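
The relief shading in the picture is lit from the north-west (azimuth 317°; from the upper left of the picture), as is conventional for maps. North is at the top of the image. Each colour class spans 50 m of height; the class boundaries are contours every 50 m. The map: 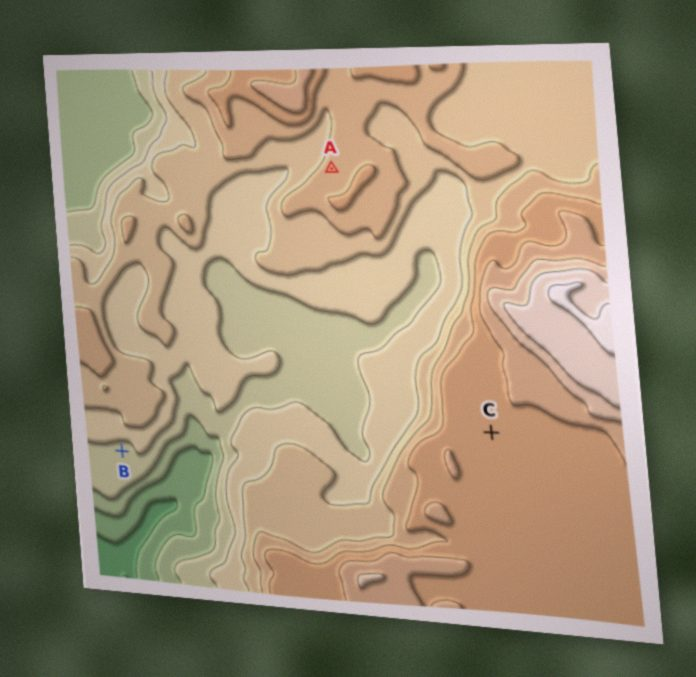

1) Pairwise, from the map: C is higher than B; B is lower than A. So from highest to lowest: C A B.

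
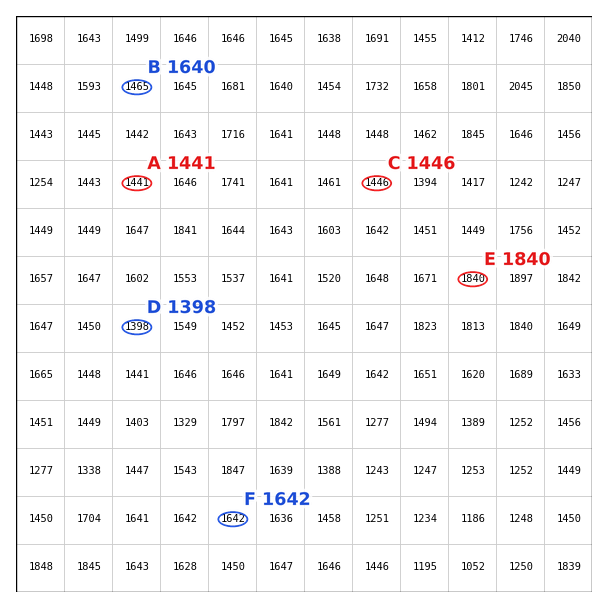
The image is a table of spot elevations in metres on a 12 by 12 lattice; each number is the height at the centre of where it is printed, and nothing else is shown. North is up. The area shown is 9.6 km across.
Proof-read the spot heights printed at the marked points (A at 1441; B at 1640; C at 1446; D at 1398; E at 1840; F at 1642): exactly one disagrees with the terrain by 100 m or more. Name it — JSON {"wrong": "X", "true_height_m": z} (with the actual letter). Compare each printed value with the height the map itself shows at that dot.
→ {"wrong": "B", "true_height_m": 1465}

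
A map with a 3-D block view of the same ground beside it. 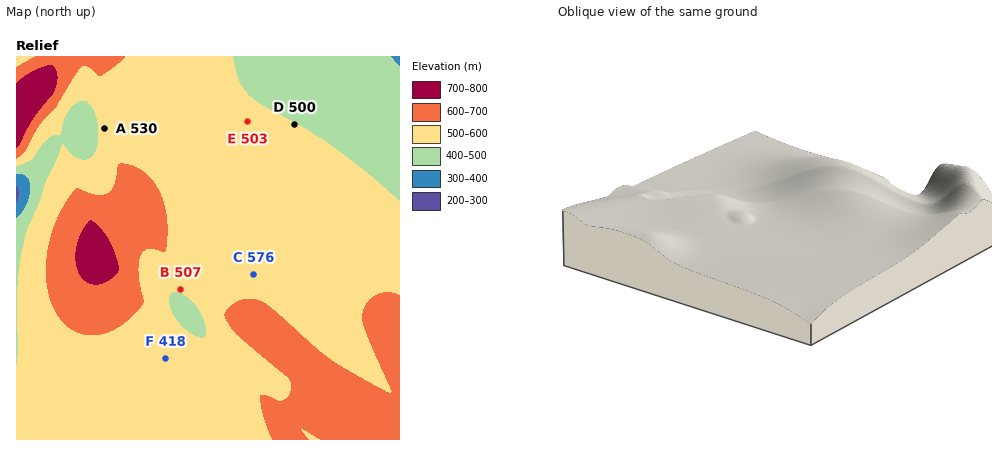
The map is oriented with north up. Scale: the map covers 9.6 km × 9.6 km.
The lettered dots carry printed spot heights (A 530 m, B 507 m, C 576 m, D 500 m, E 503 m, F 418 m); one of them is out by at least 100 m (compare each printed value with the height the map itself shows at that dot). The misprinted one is F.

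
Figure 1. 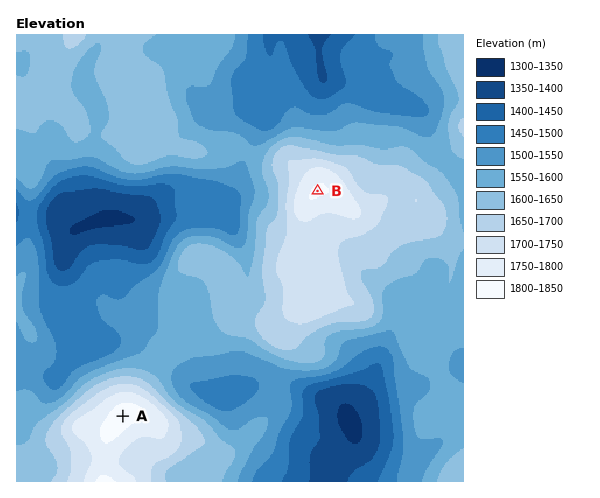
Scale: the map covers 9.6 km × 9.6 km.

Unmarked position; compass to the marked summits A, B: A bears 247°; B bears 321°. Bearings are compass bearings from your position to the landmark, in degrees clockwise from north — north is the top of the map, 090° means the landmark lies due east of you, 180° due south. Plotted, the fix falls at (403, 297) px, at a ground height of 1560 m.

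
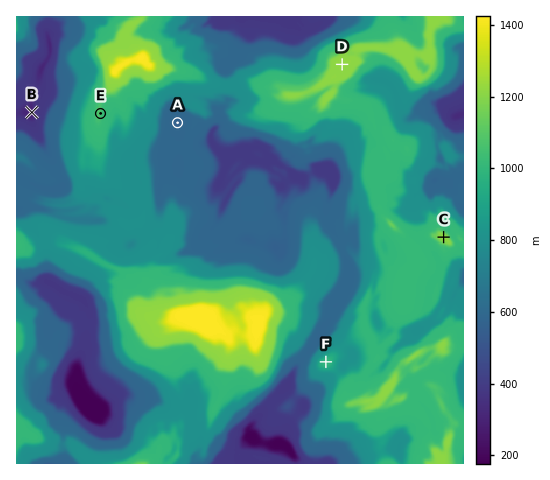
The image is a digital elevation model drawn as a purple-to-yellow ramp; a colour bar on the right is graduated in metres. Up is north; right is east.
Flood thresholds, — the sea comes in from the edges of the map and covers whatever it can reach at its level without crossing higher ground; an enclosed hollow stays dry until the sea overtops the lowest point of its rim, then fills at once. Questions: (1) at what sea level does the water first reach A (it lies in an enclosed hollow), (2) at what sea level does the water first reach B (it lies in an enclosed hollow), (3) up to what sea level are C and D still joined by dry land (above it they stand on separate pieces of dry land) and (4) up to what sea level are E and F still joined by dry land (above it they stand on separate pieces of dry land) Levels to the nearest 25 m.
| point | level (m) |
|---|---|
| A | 600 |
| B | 350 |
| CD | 1000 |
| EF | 800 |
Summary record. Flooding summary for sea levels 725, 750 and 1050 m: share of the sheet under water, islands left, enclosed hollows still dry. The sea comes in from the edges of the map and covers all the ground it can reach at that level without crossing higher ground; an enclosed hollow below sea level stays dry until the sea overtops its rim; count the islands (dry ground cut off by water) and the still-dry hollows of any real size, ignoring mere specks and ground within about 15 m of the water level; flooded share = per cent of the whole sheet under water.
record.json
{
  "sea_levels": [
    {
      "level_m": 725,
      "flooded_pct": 38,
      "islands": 1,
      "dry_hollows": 0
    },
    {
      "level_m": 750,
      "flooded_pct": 39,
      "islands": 1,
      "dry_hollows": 0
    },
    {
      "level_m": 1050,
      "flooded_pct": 88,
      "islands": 3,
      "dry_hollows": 0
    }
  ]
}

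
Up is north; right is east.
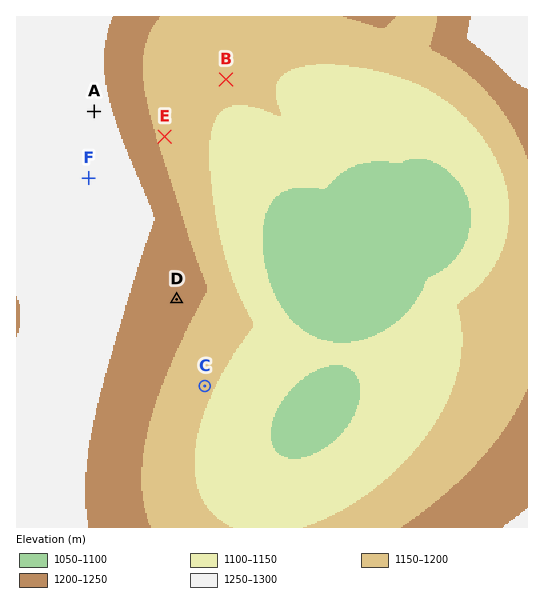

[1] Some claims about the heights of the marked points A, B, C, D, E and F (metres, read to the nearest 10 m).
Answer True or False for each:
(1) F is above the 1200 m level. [True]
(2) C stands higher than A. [False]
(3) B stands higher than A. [False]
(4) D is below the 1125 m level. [False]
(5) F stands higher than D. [True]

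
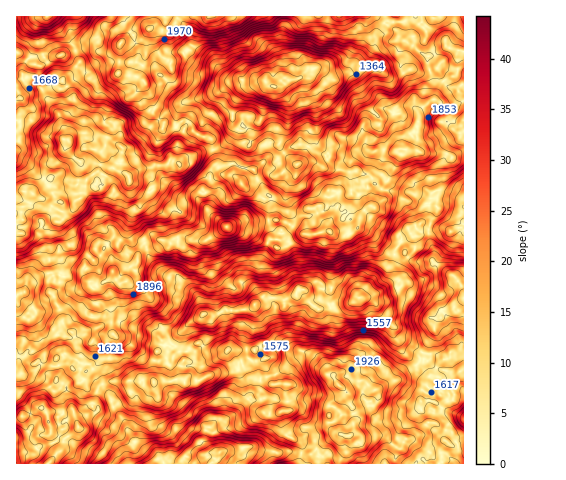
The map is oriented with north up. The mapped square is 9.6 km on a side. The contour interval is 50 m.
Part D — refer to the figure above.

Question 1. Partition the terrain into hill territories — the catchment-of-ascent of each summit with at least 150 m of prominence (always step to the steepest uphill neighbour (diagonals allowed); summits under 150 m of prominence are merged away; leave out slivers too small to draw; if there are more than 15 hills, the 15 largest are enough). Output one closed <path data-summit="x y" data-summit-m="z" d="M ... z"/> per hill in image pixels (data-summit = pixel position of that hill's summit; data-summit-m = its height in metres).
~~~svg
<path data-summit="227 227" data-summit-m="2247" d="M304 78l-12 2-7-2-8 8-7 0-5-5-5 0-15 7-5 6-7 15 0 24-12 14-34 10-8 7-8-3-5 4-12 0-13 4-12 8-9-9 2-20-16-11-16 0-6-4-7 0-9 7-5 0-3-3-14-1-15-15-15 1 1 295 8-1 17-8 6 6 3 19 10 5 5 0 12-10 0-7 4-4 16-7-4-7 2-11 8-8 7-3 40-1 6 2 25-2-1-3 1-14 3-3 5 1 2-1 4-9 9-8 4-7 1-15-6-7 12 1 8-5 12 1 14-2 15-11 21 2 8-4 5-6 4 1 2 7 13 11 30-5 9-6 14-2 14-9 7-11-2-10 4-6 1-10 7-10 11-4-4-8 10-3 5 5 21-2 6 4 5-4 8 0 0-22-5-8-8-5-16-2-4 3-1 8-4 2-13-11-32-4-7-6-5-8-12-4-9 1-5-2-16-1-9-5 9-4 2-6-13-13 0-30-8-22 0-6z"/><path data-summit="210 17" data-summit-m="2160" d="M385 16l-368 0-1 104 5 2 10-1 15 15 22 4 6-6 10-1 6 4 13-1 8 4 11 8-2 20 9 9 9-7 16-5 12 0 5-4 8 3 8-7 29-8 12-9 6-10-1-21 7-15 5-6 15-7 5 0 5 5 7 0 6-7 15 0 13-11 7 0 14 10 31-10 12-22 3-13 9-12z"/><path data-summit="220 453" data-summit-m="2181" d="M255 305l-11 5-20 0-8 5-12-1 6 7 0 12-5 10-9 8-3 7-3 3-5-1-3 3-1 14 2 4-72 0-9 4-4 4-4 14 4 7-20 11 0 7-14 12-2 9-13 14 249 1 4-11 0-7-19-15-3-12 0-6 8-6-2-11 1-11-2-1-12 1-5-6-5-18 2-3 5 0 3-3 1-9-13-21z"/><path data-summit="339 385" data-summit-m="2022" d="M302 290l-3 0-5 6-8 4-21-2-10 7 0 6 6 14 13 21-1 9-3 3-5 0-2 3 5 18 5 6 12-1 2 1-1 11 2 11-8 6 0 6 3 12 19 15-4 17 86 1 2-5 8-7 5-8-1-9 2-5 20-21 1-12 7-11-1-3 3-7-10-15-11-4-7-7-8-14-1-10-13-13-4-8-5-5-14-2-9 6-30 5-13-11z"/><path data-summit="405 150" data-summit-m="1993" d="M375 67l-28 5-13 6-16-10-7 0-10 9 7 6 0 6 8 22 0 30 13 13-2 6-10 4 10 5 16 1 5 2 9-1 12 4 5 8 7 6 32 4 13 11 4-2 1-8 4-3 9 0 15 7-16-10-2-21 8-19 10-9 1-6 4-1 0-38-10-7-5 0-6-6-5-13-11 4-18-2-10 6-9 1z"/><path data-summit="463 298" data-summit-m="1923" d="M419 225l-11 4 6 8 1 12-13 14-3 15-18 13-19 7 9 2 5 5 4 8 13 13 1 9 4 4 14 5 11 9 12 1 7 5 5 0 5-7 12-2 0-121-3-2-10 5-6-4-21 2z"/><path data-summit="17 463" data-summit-m="1604" d="M42 408l-26 10 1 46 31 0 15-17 2-8-14-6-3-19z"/>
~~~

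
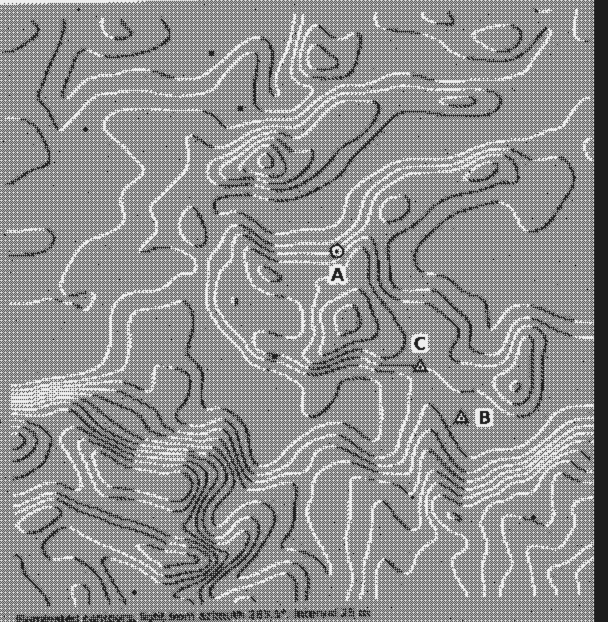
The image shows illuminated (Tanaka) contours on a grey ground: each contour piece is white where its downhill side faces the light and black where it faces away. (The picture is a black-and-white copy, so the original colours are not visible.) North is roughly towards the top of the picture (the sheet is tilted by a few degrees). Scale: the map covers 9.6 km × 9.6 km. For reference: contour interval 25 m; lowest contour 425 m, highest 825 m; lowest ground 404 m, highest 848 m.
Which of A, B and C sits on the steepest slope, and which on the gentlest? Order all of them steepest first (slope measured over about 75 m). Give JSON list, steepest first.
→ ["A", "C", "B"]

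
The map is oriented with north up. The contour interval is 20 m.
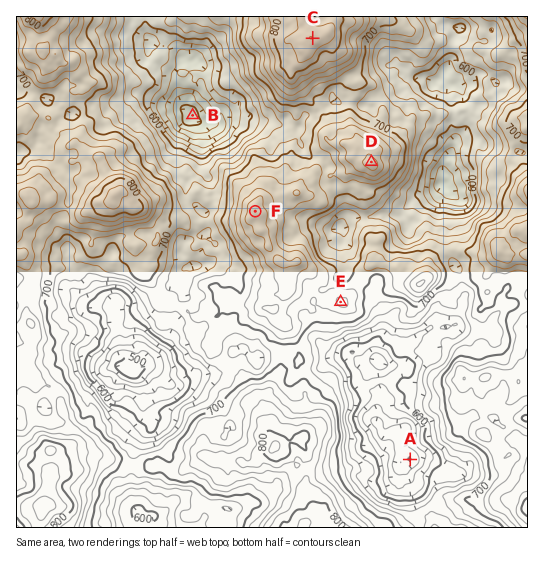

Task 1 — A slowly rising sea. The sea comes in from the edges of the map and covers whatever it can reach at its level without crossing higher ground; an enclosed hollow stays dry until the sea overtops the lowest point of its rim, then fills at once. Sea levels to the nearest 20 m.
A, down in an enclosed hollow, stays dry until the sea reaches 640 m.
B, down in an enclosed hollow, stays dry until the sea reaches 600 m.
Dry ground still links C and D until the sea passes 700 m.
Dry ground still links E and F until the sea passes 720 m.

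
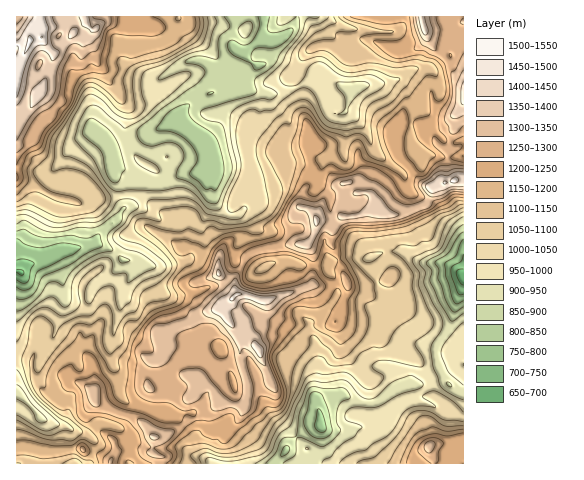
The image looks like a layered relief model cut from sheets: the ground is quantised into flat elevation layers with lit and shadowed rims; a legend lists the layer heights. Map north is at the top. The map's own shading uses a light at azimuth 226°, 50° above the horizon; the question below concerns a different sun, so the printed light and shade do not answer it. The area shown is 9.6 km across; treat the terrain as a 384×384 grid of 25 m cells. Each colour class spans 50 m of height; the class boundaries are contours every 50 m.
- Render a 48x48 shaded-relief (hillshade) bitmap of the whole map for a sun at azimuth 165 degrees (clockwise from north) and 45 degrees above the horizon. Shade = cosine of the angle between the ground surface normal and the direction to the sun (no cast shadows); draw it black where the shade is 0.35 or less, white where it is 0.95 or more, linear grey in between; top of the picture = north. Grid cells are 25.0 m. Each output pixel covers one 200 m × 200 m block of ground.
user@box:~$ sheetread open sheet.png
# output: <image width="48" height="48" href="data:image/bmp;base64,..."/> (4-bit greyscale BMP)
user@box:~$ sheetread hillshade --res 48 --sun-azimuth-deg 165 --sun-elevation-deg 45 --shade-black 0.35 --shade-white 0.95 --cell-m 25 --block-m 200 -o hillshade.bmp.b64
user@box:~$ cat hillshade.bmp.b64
<image width="48" height="48" href="data:image/bmp;base64,Qk32BAAAAAAAAHYAAAAoAAAAMAAAADAAAAABAAQAAAAAAIAEAAATCwAAEwsAABAAAAAAAAAAAAAAABEREQAiIiIAMzMzAERERABVVVUAZmZmAHd3dwCIiIgAmZmZAKqqqgC7u7sAzMzMAN3d3QDu7u4A////ANzMze1ze6qpmqz///7uhZp1ZVRWZXvJiaqIiJl1epm7u73u/u7tt3hlVlVVVEeqmmUhMySHaIibzdzczdzM23VEVndkRDI2ZkISR4mXaZl2i9y7rNzN3IZVeIiGREMREDNYqr3KupZEWKvMvO3d7KmYiamZZEQzMle7y6vdqHV5maqs293e7Lqod4h4hTM2dXq7uonKZnq8uruaqKvO3MupdnmGd1V4Znmqq5iYeJq7qZqndorNq83bqavKdmaGR3l4moZmiHiZqYmYiImqas7ty7q8uYh2iYhmeGVmd3iZmIiImZmmas3d3LmavLuZuYh1Z3h3d3irqHeIipvFiry83bqqu7qZqXeVRndmZWeKuYiIiay5ury7zcu7uqmZmmeXRXZ4ZEV5qpmZmaqL26u7vMy7qZmoeWeZZWaJdjSIm7qruqd7zLu8zMu6qqu6Z1aJdEV6hjFGeru7upeavLury6qqu7u6ZTNXYzRYhDECNYrMuYisuquXmqmaq6qYZDElZFVXhUQQAkZ6q6vd3My4epmpqql2Y0Ildndmh2ZTNFQje7l5zu3Ki7qpmph3dEM1d4mGiFVmeJhkNjAAR7zKrLqZqph4hjREZlmoeGNERWibYyERIjeImYmJqpmIh3ZDRCSJd3VEMzM5hJl2VUV3hWd4mIiZm7p1RCE2iJmZh2Ukdr3bmbqqlXd3d4q8zbu6hlMTm7u7qpgxd2vd3d7MqKqYib3u3LvM3Klmm8y7l4dQR0NXmqvNu7zLu7zdzMvO7tzIV6uoZmZiA0M0Zljc3e7u7cu8zdzN7/7sUldmZ4dDEBNFeYjL3/////7M3u3M3v7uxSNXd3cyVkQxOKiInN3u7v/+/+3Lu7zN22VmVVUzapdkAnVHeIiYd53//+y6mImpmpdURERUSKiHMDQ3iZh2dVjv/9yYd4h1Z3ZmVUR2JpiJc0dmiYdndmWd/7qHiIdVd4mZhmeHQ4mZlld1M1ZmaHEEiaq6h2VomJqqqpmIZXmZl2h1MDQ0eXIAAM3bhmZ5mZmIqqqYh3mZmYmXZmQmmXdUU87rqHZ4mYdmeIiZiIiJiJqph2Z5qZqYmszcuod4modlVniZeIdoh4mHZUaJqqqpq8u926maqqqXZoq6h5hWdmhCIyZ3mqmJvKy97bu7vN3KmJu6hollZlUzMzZkaZd4rJzc3sy7zd3dy5mZhWd1RUNXdmZTN4d1errtzdzLvKq93KdmZDRlRDR5mGVENIiEN8m8ut3cupmazcqHdlR4dlaJmXRERGiGNLh6qt/cuZmYnMuqmYd5qpiZq7h3dVZ3U7ppq8/sq7u6iKqqqpZFirqqzu3LuWZnZKuZzM3bq97uyXiqmIhTR7zLzN3d3cqpZZ3KvMzKq83v/ty6h3iVNJ3cqqvM3e3bhnzrjMzLq7vN7/7KmbiHMTi6mZqqmb3bqFi6msvcu7u7vO67u8uZcQNniIiGZozKqSWJqJus26qqmcy7uZuayTM1eqqqp2qZqRSIqHt82pmZiLqrp2mZzHQjat3d2nmIiQ=="/>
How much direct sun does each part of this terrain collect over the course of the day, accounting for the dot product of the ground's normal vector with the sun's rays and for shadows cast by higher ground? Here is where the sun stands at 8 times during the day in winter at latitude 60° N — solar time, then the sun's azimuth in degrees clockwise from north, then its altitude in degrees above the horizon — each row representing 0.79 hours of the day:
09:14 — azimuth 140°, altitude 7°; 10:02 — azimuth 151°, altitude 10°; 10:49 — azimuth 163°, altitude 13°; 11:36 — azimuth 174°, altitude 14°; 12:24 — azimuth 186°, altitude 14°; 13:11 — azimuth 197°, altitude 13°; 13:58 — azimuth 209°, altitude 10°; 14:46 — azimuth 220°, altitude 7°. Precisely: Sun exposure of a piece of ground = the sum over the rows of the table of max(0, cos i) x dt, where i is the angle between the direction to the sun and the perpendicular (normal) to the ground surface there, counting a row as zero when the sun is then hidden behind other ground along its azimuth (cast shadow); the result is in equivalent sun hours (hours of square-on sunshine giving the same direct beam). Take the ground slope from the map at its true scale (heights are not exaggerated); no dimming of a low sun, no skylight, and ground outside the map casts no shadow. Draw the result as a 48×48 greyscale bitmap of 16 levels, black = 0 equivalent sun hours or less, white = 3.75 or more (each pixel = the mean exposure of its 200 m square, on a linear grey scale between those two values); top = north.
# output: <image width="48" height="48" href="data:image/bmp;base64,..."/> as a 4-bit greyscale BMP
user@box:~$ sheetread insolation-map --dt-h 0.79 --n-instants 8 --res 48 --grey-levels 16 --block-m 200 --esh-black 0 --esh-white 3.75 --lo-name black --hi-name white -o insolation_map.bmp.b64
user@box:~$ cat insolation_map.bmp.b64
<image width="48" height="48" href="data:image/bmp;base64,Qk32BAAAAAAAAHYAAAAoAAAAMAAAADAAAAABAAQAAAAAAIAEAAATCwAAEwsAABAAAAAAAAAAAAAAABEREQAiIiIAMzMzAERERABVVVUAZmZmAHd3dwCIiIgAmZmZAKqqqgC7u7sAzMzMAN3d3QDu7u4A////AKq7u92DV3m5lyOO/tzKEkQxIhASM2mER4dURYYRJWREJZvu7cy5VGYiIhESIjeXZQAAAAAnQ0aqupq4mYiIqCAAEiMREhASNQAAABRBAnghJ6h2WZiJqDABREMyEhAAAAAAJrx2m4MAAWmZaMqqt1QkaIdlMiEAAAAGynjccxABNmZ7yrut2HVGQzIjQQAAARKtdleEACWJiLllU1aLqZVmMRQxIxAAAEqkaXdUI2mXdTZjEEabeJmnVYmEEBEQAYk1Z3ISM1VFZVVSM1RmNYzcuYdndCMxE4UkVAARE0RERVM0RlNjJHqruoQzVodDZnUyIiQyJEaqUiIzR0eSNHd5y2RVeZZFdERCEjMRElUUhkVERnuFVWiImYiJhlNGVjNCEjIyETFGVlREaJY4hlZ4iJiHZERTNTREIjJEIyNkVmVpuVIkiGaKmId2ZmeFIzQzMhEkMxEiSJiJtkI2aIiKp2Zmd3d2IhESEAATMQEAADjMc0NXVEZTVlRVZ2VDEAAAAAARIQIAABJHZybLmJmEJURlVmQhAAAAEUMiISIAABERSdt4zbqXNmZlVVMiEAARE1QyMiIRJmMQARAAFJunenVVZUIjMAEhEjVSExABMzV5IAAAAAIiZTRFZVUzMhIQERFWIRAAEQAVEAAAAAAiQSI0RDRVRmUwAAACISNFZCESEBAAACZjIRESIjRViXdlMQAAJ4iJmFMhISeZm+2JdFZTJIvdl3iIh2MSeZmqcjIQIgACR2d4ZVZ3eIiZmJmry4hkRXmVEAAgARAAEQOruZu7uod3mqq97su3ADQQEzEAAAACZlaWn////8qHmtzLvO7bYhADQyEAAAAAJ4YzVnrMrP/s3eyod4eKdSEhAAAAAQERE1ESIjMyATnf7rl2VCNlV2MAAAAAEzIyEQADRnUyIALP76hSETUhAREAAAAAE0NEMhEDdyESITmL/3UiRlMREjRmMAAAEkRVQyEiEjIiEjACNVZ1IRASM2dkRCERI0VlQzQwAAEAFSAAAIeIQREjNFQ0VlMjRlVlRWUxAAABZBAAAK3HUyIiNUESIjJEZ1VERnZkEBAEYyNDE2eXZjESRjEQARNGZkQ0RFVCEQEmVFZRQ5Z7p2M1ZVUyETWHZVMiQjQQAAFERWU2illq2XiImsuVM2mYZEQyI0EAAAIyJUI2iVmWjJiJvLq5h2ZEQiMxEhAAABMgASFDSIbLiqiauVSLuWIREAAREQERESIQEUZBJoV4dZq8lUQ2moYyIQATIQEiIxABESRCRXMVZpzbZEUzWZdmUyRndzEzNUMjISMjY2QUZp3ah2ZlI2Zld2ISRnZEi7mJdSIVYmc1eIqmR7zcggE2QiIQEmiKuqu6uoVYMkmHmImGZ4ve/qiWMRVTJH3bdVes3dzqM0jIKZmXV4iIvv2VNHMRASWGRGmnQ2ykVDR1J6inZ3eId7p2aaZEIRASVlQgAmuHdhImhEdqt2ZmVph4hVZHhCEBETRWVHhVZhJDMkcDZVUzM0REIRJEZkEBjuyqunVDNA=="/>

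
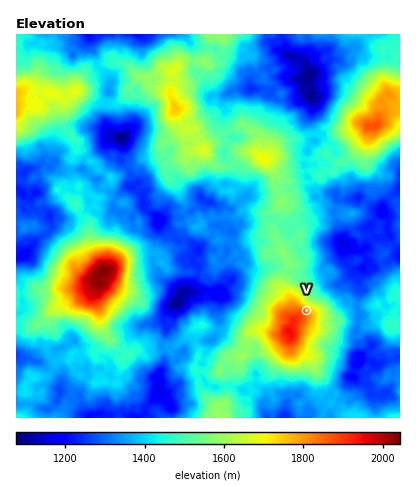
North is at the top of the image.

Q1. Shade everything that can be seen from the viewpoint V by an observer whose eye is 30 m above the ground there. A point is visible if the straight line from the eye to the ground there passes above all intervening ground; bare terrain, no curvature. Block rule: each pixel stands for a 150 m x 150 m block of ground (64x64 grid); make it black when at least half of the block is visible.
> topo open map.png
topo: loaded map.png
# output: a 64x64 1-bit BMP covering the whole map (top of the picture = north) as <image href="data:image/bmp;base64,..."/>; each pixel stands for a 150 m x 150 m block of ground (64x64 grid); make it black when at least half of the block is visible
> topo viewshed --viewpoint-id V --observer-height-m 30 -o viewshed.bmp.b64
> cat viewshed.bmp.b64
<image width="64" height="64" href="data:image/bmp;base64,Qk0+AgAAAAAAAD4AAAAoAAAAQAAAAEAAAAABAAEAAAAAAAACAAATCwAAEwsAAAIAAAAAAAAA////AAAAAAAAAAAAAAAB/wAAAAAAAAD/AAAAAAAAAP8AAAAAAAAA/wAAAAAAAAD/AAAAAAAAAHkAAAAAAAAAfwAAAAAAAAB/AAAAAAAAAD8AAAAAAAAAPwAAAAAAAAA/AAAAAAAAAD8AAAAAAAAAPwAAAAAAAAB+AAAAAAAAAH8AAAAAAAAMfwAAAAAAAAR/AAAAAAAAzf8AAAAAAAHx/wAAAAAAA/P/AAAAAAAD//8AAAAAAAP//wAAAAAAAf//AAAAAAAH//8AAAAAAA///wABgAAAP/P/AACAAAB///4AAIAAAH///wAAAAAAP5//AAAAAAJ///8AAAAAAP///wAAAAHwfv//AAAAA/Bf//8AAAAD+P//8wAAABpUP783ADQB/jgffD8ANzH//AeyPwC7uf/8I2+/Abv4/8w7//8AOfB//////wA4+H///f/8AGQw///+l/gA/4B/j//v/EBugI/f/3v/+DwAh+ADA//4fACA4AeH//98ABBgA4////wAEGAAb////ABzAAAV///8AHEAAAEB//wAfAAAAAH//gA+AAAAAN/+AA4AAAAA3/4gBgAAAADgPCAOAAAAACAcEB8AAAAAABwAO4AAAAAAHAA/gAAAAAAIAD/AAAAAAAAADYAAAAAAAAAAAAAAAAAAAAAAAHQAAAAAAIAB/gAAAAAB4AP/AA=="/>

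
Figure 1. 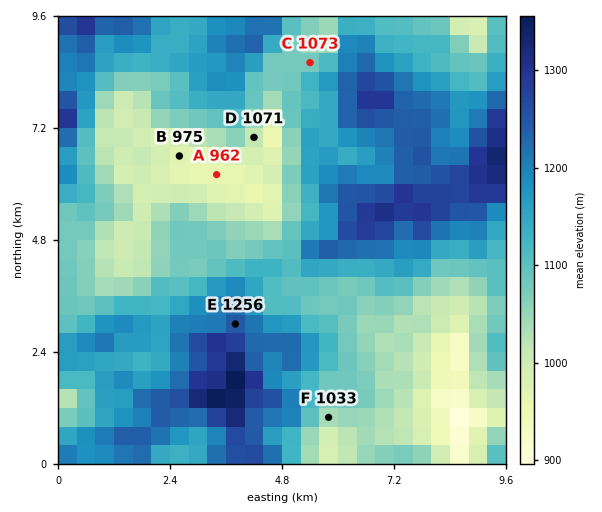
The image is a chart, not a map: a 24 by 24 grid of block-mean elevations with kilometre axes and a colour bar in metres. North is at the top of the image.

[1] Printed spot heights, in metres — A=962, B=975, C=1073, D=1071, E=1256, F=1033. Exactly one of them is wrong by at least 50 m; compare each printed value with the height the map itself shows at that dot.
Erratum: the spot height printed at D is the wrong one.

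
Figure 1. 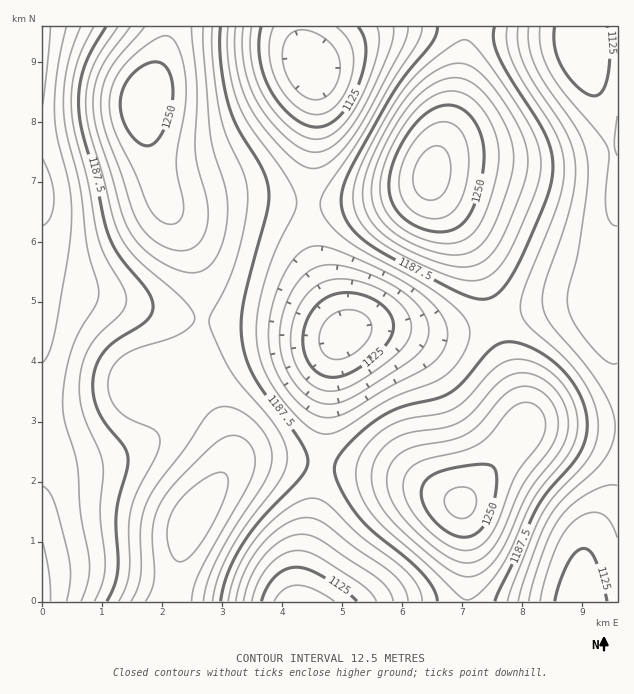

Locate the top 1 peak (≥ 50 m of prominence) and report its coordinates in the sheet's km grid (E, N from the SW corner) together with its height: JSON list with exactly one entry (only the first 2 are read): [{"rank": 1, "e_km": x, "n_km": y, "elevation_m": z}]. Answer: [{"rank": 1, "e_km": 6.49, "n_km": 7.11, "elevation_m": 1281}]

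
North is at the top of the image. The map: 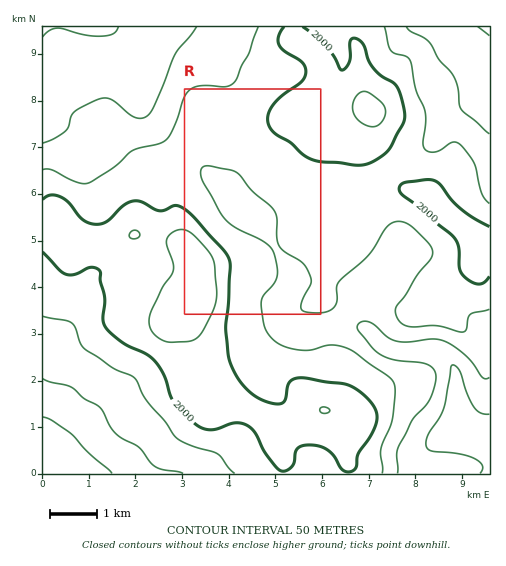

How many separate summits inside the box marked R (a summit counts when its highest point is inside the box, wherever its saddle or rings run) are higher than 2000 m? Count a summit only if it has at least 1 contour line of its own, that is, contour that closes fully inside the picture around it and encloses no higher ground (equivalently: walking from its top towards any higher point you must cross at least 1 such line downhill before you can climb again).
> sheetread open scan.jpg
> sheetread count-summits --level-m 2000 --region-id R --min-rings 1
1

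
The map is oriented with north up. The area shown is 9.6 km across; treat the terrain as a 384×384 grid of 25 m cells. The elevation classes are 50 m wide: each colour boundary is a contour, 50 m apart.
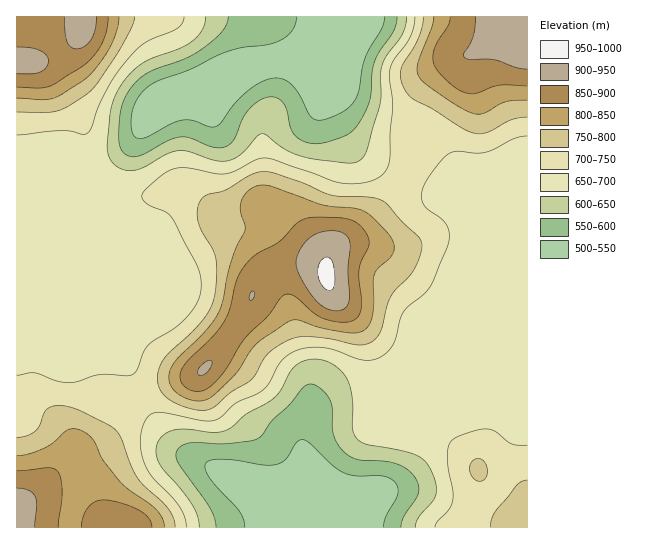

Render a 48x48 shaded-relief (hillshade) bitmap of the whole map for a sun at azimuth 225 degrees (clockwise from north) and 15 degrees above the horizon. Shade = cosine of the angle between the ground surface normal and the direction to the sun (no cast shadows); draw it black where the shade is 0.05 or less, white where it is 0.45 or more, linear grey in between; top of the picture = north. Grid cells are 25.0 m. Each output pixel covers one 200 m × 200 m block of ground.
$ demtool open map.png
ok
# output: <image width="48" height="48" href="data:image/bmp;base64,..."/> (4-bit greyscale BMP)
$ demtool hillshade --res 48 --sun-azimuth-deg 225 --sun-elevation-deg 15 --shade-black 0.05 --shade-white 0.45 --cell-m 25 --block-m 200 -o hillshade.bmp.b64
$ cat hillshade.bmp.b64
<image width="48" height="48" href="data:image/bmp;base64,Qk32BAAAAAAAAHYAAAAoAAAAMAAAADAAAAABAAQAAAAAAIAEAAATCwAAEwsAABAAAAAAAAAAAAAAABEREQAiIiIAMzMzAERERABVVVUAZmZmAHd3dwCIiIgAmZmZAKqqqgC7u7sAzMzMAN3d3QDu7u4A////AHZWeZl1QhAAEjRWZ3d3iIiJqqmIiJmZh3ZVeJhkMQAAEjRWZ3d3iIiJmZmIiZmYh2ZVZ4dTIAAAASRWd4iIiIiJmZmZqqmId1VVZ3ZTIAAAETVniIiIiZmZqru7zKmIiERVZnZTIQARE1Z4mZmImru7vN3d3Kl3d0RVZmZUIREiNXiaqpiIq8zM3e3dy5hmZkVWZmVUIiM1aKu7upiJvN3d3d3MuoZVZlVndlVEMzVorNzLqYeKvd3MzMu6mHVVZmZ4dkRERFeb3ty6mHeKvMy7uqqZh2VVZniYdTNEVnm97tqYh3iKu7uqmZiId3Zmd4mXVDRWZ4rf/rmImIiJq7upmId3iHd3iIh2REVnd5z//aiaqYiJq7upiHeIiIiIiIdlRWd3eK7//JiaqHd5q7uph3iIiIiIiHdlZnd3eL7/24iZh2Z5u7upiIiIiIiIiHdmd3d3ebzMuXd3dmaKvMypiIiIiIiIiHd3d3d3iaqph3ZmZnibzd26iIiIiIiIiHd4iIiIiJiHd3ZmeIm87v7Kh3iIiIiIiIiIiIiIiId3d3d3iZrN//7JdniIiIiIiIiIiIiIiHd3iIiIiZrO//2nVXiIiIiIiIiIiIiIiIiIiZqpiInP/9p0RXiIiIiIiIiIiIiIiIiIibu6h3nf/qZDRniIiIiIiIiIiIiIiIiIms3Kdnrf+3MjV4iIiIiIiIiIiIiIiIiIm93Jdove2UEkZ4h3iIiIiIiIiIiIiIiIm925d4vdpzE1eId3eIiIiIiIiIiIiIiIrMyod4q7ljNHiHZmeIiIiIiIiIiIiIiJvMuod4mphURXd2Zmd4iIiIiIiIiIiIiazMuYd3iYdURVVVVWZ4iIiIiIiIiIiIibzLqYiIiHVDMzM0RVV4iIiIiIiIiIiJmry6maqZh2QyISIzRFV4iIiIiIiIiImZmruoibqYdkIRESNERVaIiIiIiIiIiImZmaqHial2VCEREjRVVmeIiIiIiIiIiIeIiZh2Z4ZDMhESI0VmZ3iIiIiIiIiIh2VniIdUVmQyEREjRGd3d3iIiIiIiIiIdTNWd2QyNVQhERI0VniIh4iIiIiIiIiIYyJFZUIRNWUxESNFaJqZiIiZmYiIiImYYyNFVDESR3ZCIjRWeaqpiImrupiJmZmYYyNWZTIkeZdTM0VmebupiIq8upmaqqqYYyNXZUNGiqhkREVnibupmavMupqrvLqYYyNnd2VniZhlREZniruqqrzduZq93bqYZDRnh3d4iIdkM0Z3irzLvN7sqau+7bqYdUV4iIiIiHZUM1eIm93dze7sqazN3KmYdVZ5mZiIiHdURHiInO/t3e7bqrzLuZmYdmeKqqmYiIdlVoiInO7czd26mrzIh3iYdmeau7qZmIiHd4iIm8y6vMupmaqnd3mYZWeKu6qZmZmZiIiIiqqZvLqImZiHd4moZFaJqqmImaqpiIiIiZmau6mIiIiIiImYU0V4mYd3iJqYh3iIiJqszKmZmIiIiImXQzV4iIZmeJmYdniIiJq93LqqmIiA=="/>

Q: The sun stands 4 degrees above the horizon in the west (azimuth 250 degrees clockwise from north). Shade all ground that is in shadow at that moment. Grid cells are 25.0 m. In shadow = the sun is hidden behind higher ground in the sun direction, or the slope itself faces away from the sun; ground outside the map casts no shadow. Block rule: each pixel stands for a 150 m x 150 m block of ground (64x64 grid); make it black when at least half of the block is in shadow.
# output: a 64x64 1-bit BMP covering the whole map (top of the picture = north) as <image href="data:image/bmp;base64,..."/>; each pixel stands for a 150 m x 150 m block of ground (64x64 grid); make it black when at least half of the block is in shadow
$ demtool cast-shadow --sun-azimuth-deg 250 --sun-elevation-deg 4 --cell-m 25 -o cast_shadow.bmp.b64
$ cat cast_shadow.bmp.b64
<image width="64" height="64" href="data:image/bmp;base64,Qk0+AgAAAAAAAD4AAAAoAAAAQAAAAEAAAAABAAEAAAAAAAACAAATCwAAEwsAAAIAAAAAAAAA////AAAAAAA8Af/4AAAAAD4D//wAAAAAPwf//wAAAAA/D///gAAAAD8P///gAAAAH5////AAAAAHn////AAAAAAf////AAAAAD////+AABgAf////4AAHAD/////AAAeAP////4AAAAA//4B/AAAAAH/+DAAAAAAAf/geAAAAAAD8ABwAAAAAAAAAPDwAAAAAAAA+fgAAAAAAAD/+AAAAAAAAP/8AAAAAAAAf/wAAAAAAAB//AAAAAAAAD/8AAAAAAAAH/gHAAAAAAAP8A/AAAAAAAPgH+AAAAAAA4A/8AAAAAADwH/4AAAAAAPAf/wAAAAAAcD//gAAAAABgP//AAAAAAAB//+AAAAAAAH//8AAAAAAAf//4AAAAAAA///wAAAAAAD///gAAAAAAP///AAAAAAA///+AAAAAAH///4AAAAAB////wAAAAAf////AAAAAP////8AAAAB/////gAAAAH//j/8ABwBwf/8AAAAPwfh//wAAAA/h/H/+AAAAD+H8f/wAAAAP8fh/+AAAAA/5+D/wAAAAD/7wP+AAAAAP/4A/4AAAAA//wD/gAAAAH//AP+AAAAAf/8A/4AAAAB//4B/gAAAAH//gDgAAAAA//+AAAAAAAB//4AAAAAAAH//AAAAAAAAf/kAAAAAAAB//8AAAAAAAH//4BAAAAAAf//weAAAAA=="/>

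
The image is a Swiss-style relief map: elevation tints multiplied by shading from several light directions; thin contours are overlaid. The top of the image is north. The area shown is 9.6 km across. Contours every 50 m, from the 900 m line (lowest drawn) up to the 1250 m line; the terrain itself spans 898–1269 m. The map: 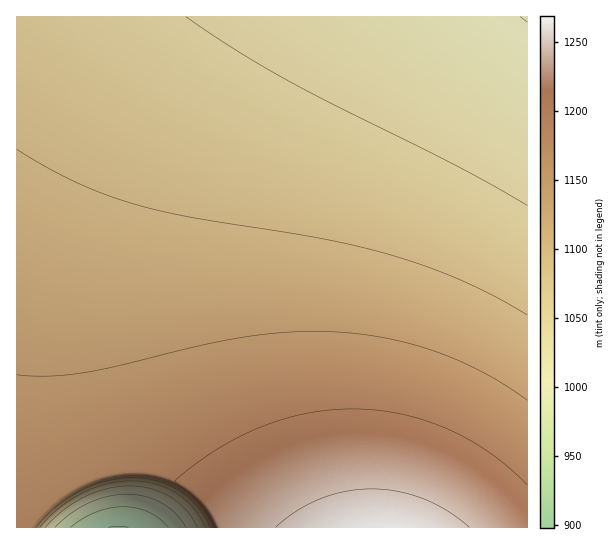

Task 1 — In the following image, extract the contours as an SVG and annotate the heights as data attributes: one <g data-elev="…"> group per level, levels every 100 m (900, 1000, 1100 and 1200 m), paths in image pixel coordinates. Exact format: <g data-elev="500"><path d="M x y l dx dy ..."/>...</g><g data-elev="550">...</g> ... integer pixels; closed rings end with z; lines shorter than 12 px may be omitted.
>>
<g data-elev="900"><path d="M108 527l10-1 10 1"/></g><g data-elev="1000"><path d="M55 527l15-13 19-11 18-7 20-2 19 3 16 6 13 10 11 14"/></g><g data-elev="1100"><path d="M40 527l20-20 23-14 26-10 22-2 22 2 23 10 17 14 13 20"/><path d="M527 315l-33-19-33-16-36-14-39-12-69-16-138-23-57-15-52-21-53-30"/></g><g data-elev="1200"><path d="M527 485l-21-20-24-17-25-15-26-10-26-8-28-5-28-1-28 2-38 8-37 14-36 21-34 25 0 3 15 13 12 12 11 20"/></g>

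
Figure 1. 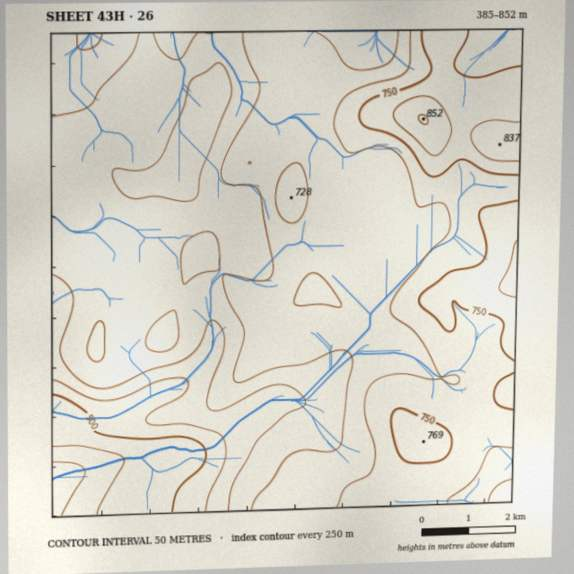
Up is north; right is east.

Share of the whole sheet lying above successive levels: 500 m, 95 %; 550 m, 91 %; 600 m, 81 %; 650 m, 54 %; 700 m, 28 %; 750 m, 11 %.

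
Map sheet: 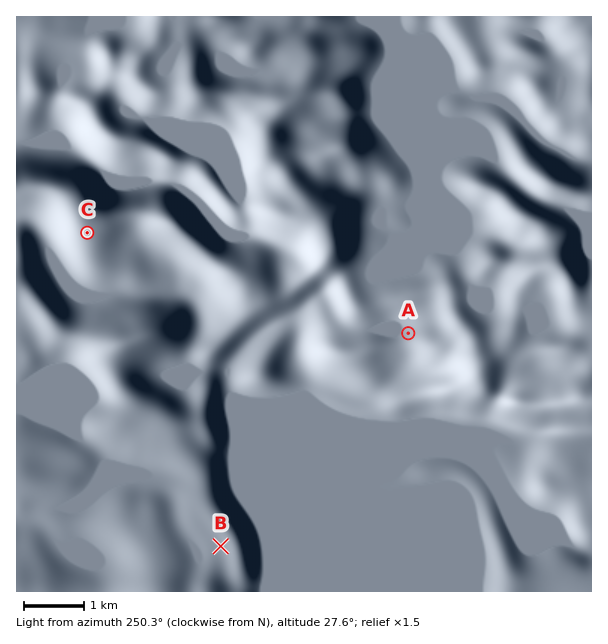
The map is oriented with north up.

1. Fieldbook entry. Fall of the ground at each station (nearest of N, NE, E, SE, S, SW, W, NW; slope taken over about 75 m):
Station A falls W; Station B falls SW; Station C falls S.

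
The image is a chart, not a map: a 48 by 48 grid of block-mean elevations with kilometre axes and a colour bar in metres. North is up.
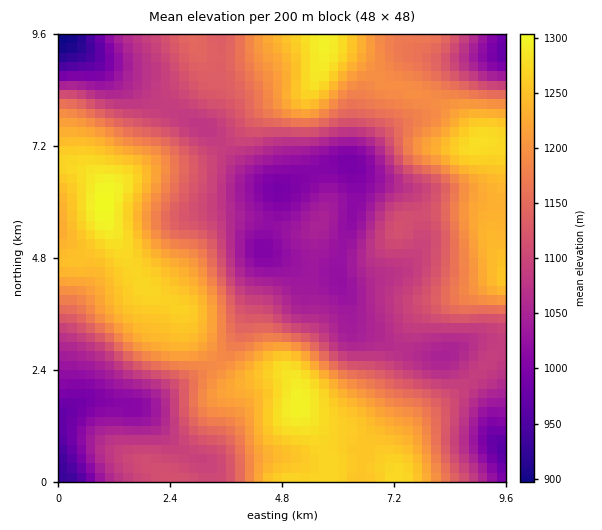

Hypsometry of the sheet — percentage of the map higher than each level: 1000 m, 96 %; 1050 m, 81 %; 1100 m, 62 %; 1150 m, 46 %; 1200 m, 31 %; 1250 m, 15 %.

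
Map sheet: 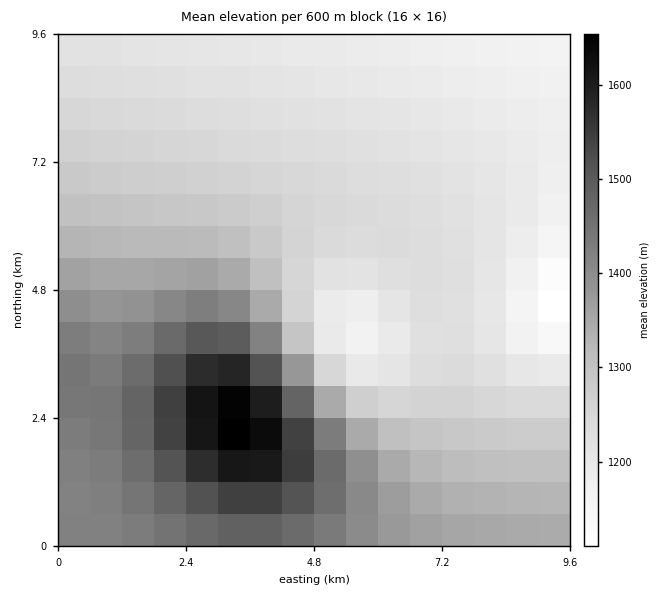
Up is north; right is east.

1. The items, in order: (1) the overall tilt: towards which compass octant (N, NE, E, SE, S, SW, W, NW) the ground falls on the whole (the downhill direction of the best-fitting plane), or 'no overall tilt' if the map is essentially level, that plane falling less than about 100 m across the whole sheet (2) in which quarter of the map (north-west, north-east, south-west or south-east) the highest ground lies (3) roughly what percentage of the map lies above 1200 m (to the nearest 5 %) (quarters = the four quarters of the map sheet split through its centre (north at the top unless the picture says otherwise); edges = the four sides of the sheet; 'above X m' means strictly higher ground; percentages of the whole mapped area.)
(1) On the whole the ground falls towards the north-east.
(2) Look to the south-west quarter for the highest ground.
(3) Roughly 85 % of the ground is higher than 1200 m.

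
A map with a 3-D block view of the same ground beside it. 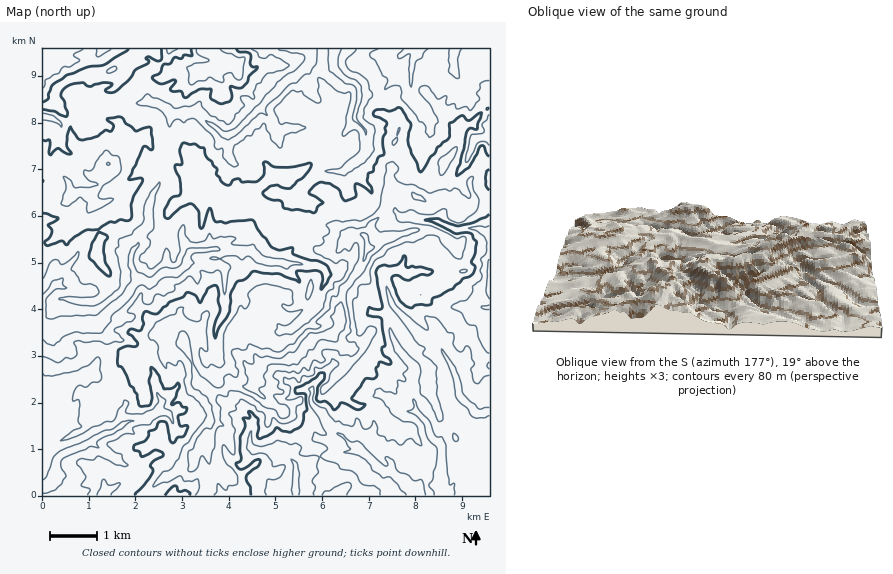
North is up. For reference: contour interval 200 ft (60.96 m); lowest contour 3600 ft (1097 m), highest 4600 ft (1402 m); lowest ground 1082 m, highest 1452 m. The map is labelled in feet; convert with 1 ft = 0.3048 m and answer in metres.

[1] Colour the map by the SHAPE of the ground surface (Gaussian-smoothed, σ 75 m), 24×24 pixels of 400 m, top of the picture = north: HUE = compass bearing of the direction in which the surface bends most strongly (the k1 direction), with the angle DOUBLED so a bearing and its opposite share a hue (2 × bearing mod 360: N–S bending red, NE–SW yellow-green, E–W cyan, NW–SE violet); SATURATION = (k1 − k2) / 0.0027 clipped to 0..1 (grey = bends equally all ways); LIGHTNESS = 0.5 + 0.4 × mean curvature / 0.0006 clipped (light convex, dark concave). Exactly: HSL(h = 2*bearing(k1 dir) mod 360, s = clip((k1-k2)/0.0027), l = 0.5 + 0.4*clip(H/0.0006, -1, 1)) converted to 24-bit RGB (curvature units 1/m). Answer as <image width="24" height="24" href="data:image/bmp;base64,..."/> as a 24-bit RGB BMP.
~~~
<image width="24" height="24" href="data:image/bmp;base64,Qk32BgAAAAAAADYAAAAoAAAAGAAAABgAAAABABgAAAAAAMAGAAATCwAAEwsAAAAAAAAAAAAAN2hEs3OtzaaRJ0BzP7Wgsnfc6aTJHVVFqOJReVaUs9zIhFGGbow3GR1Qx7ywlXyWcayXqMfPsYa9aDlgiqR1WVFya4uFup2EMX+CeG/CxNrotszsviSsNHNIYHnD66HlZdlsidirXhaW27Pmpr7eOxVOdaNWncC9n666cD9PTiYurr6EnKiAREB3fn9psbaV2H29EjkMKT8UugJ/vdXquI/INYhcU3229dbXfCZ1eeOBMx4EJhgNOHRGntWsgJhETTgobT0/gWFZfJtUp9u3Rh5XpsKVWKhcVp9SypHOyluPCiwHH1EOTETR9NfmCh0p4NSO6pGkyGiuZQ6wqzZgYs1kRbJlVRE4jGwyVJKnr8/C3OnuVxRlYchwh763uorKSnqXgmCXt5Sy7d7oLBB1SY4FMyQAiLU9MSkc7PO0OxslOxQaz/zr4Nb1LQRCqKcnepPNicDahNiiPisVVhtEu9u7cFB7TUkiTYRlVZl/fKegt2VwSC9t6fLZGAU7pDG2vunN4V7YoyXc1/TkZNdvqZ4BFwAz8/TXcadiR1EicCYcK0yJxt6uhJ16UCBTpcKfsZOvUZ1mPV04kGFxg2Gd2Ihep9JbEik+1vXNPDCBkyKA9OvXOAwUrGU4CFA6y/8Flq9Ofn60YX6mJ0iN0N6mZ2KVRjVwwLyhZYOvtlOXvZrMYYy0rbbTuDmZwZ2acOB3PosyGg8qqeK+j9W7iHTt99T2vYvaCxE38/LYNXZmecuhcg5an9uyQxdBYKdnm72OX04+YMeLdLBNfyN70iY/v3zKW6Gd6/LZvluUDRZGp7N2eHtFNUsoGU5B+dLz89P4G6188MHkHg9Ow/TLYB0eQS1hncWefp5loWBQU1AvUlkpGUQskS4yWdKFp4vR2MSS2XCbBiEt3ravn3l6h2alKappBi0U99TMZ6jeO2IWTRmzTwgPeJ5AhMyxaK+oq4O7OpPTt7Pn0Jzi0nxABi0jpOJFZq+I2K2mZTWxMQuNsr9wya2rjHqpOV+pD4qDz+SN4DIeZNF+GAQv5PLZn57XXW5Aj5dEKG47I18uRisgjIpQ5+zVKVeGRkEQHE8Tm8ddZj2xaxy3k7qDlcCfrLHHciud9dbzBywq/8zXUdNdBAkvS81Ev2eN4K3ZyIxZGniHrEh9LpWByaK5yOC/Fgso8drrPii7DnEnjc4+Vh/JhNywhUEVKyAINjAJMBcDztAwBzIZ+r6vHW5MJUxjaKFQXWM11eWqNh5hxI+8m65pNYxQx6WOTSZIHWNe4pSHwxu1YY4bJCgLZlERO2abu7TKXpKviL7Mn3HGfGbg7fnS2ZXxMI6JRndHj87n3Nb1n37MeoU/x46kWZJje2VGxKipByAs697IHSNS152mo36vYIh1YpWKk7i1jJmvX1yba8CpaMy254i3Ppo9kyzv2jIAMwkAXFcAKhwJl5HCWa94vomRm5PFjreJChAp19G5oWawdKJVg6e/uLvXf665e4ZxYnReZVBGdopNSGtpGEcx4YVzmDiF2OPzjrbtwbTfs6fdiHpVkcaPsl9raXkuxGhMlV+0K3RdiF2Cnciycr6nk2mAoWWJfFtXZIpLYLK8x9HXTkCWXS945vDRcsvbdy5rjZZCtFqWQpZRkMvKe1GlhXK37t3jTHyniXJWPUt5ZYmTuM6pZZ+eWh05hI9UjrC6vpa8sTRLjY0hBywUnGm26uXKQn1nPC5o8OHUBS4t77e+hrZxm05nUpGVsMN5slJ+amOVXomdf7OwwL2XLS56lIzYtMCcQEuHooJ/jX+UhpS59NfqBh4t3cKPU4haKD1Q1KiiAaTjP/D8zW+2uKZMXmRQdWNTgqeOtJGuQF2Ci6LBvuKwLQYNCCsO49TBKwglXnAhhmRJv7OJLdg/IQUut8eI29esHi1Jc1pL+9DUADMXxp0AaMeZdYyUYJuGmJxka6mIWRQhPkUJLwQJw929eMC/CSwQy33lytHii7TJwpaQCBNC4Nvwis+5ydWlKAsokNukOqaE+tHh66i8VTpKbGdMmHhZeI1WVCInU4ep37nUJFZSzdeheSYlRax5CSod8N3SURxRuePEwjrbc4cghchlQw8/ruu3baJeSzhbydGMQIdX7cHwyLfm3rvwgLiVQGF8qI7MPUPJ6tb1nYHfue/Ha025mVI8CS0OpM1NdTMsUxIesOrATWJ7ZymSxMGRaoJZWjdafL5dRp5OUX1BYo5CL0Id55GmjIvPJtjIpzyE1FMkcduK6rSeCx9P46Z4xmvSLih5HzCL29ytr6NwcFpHQIFhZJVnpnh1WU6JycWT"/>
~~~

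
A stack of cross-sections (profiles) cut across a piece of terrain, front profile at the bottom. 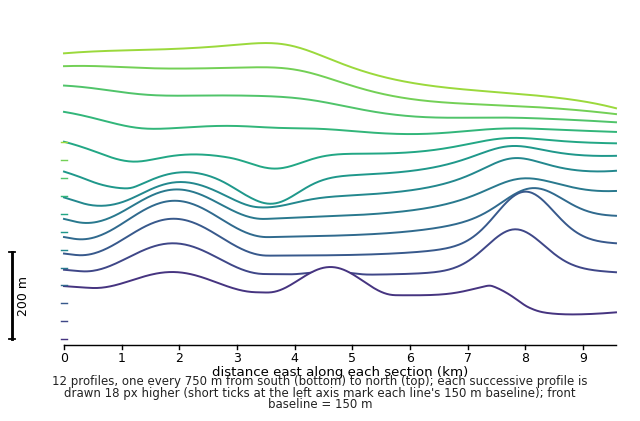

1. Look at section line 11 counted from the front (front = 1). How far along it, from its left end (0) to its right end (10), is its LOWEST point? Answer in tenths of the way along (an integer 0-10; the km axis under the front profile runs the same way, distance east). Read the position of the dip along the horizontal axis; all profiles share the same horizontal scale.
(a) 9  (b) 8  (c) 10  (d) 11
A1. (c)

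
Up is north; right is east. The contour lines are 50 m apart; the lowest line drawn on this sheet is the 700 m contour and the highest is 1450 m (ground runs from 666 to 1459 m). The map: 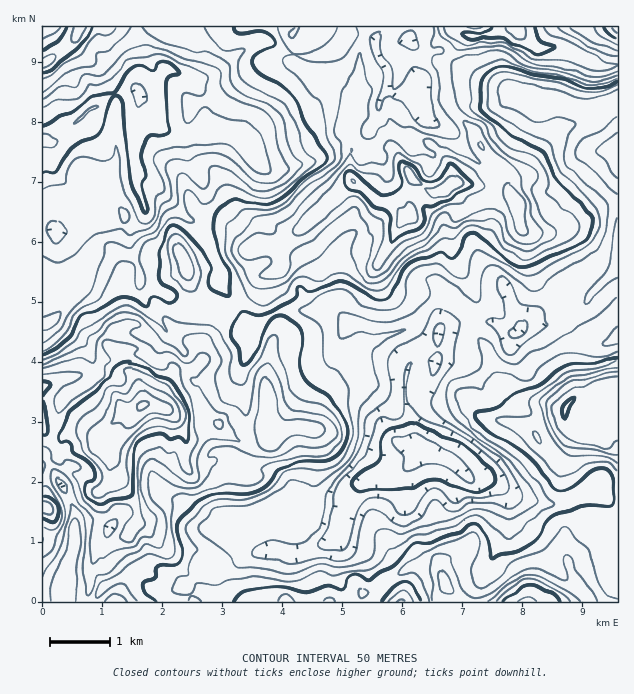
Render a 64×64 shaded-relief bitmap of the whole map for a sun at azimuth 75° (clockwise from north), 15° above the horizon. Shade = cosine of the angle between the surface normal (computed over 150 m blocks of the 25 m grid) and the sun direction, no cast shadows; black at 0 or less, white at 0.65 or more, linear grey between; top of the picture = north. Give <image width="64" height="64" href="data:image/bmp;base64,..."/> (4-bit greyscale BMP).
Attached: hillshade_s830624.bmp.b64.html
<image width="64" height="64" href="data:image/bmp;base64,Qk12CAAAAAAAAHYAAAAoAAAAQAAAAEAAAAABAAQAAAAAAAAIAAATCwAAEwsAABAAAAAAAAAAAAAAABEREQAiIiIAMzMzAERERABVVVUAZmZmAHd3dwCIiIgAmZmZAKqqqgC7u7sAzMzMAN3d3QDu7u4A////AKhjRlScupiHZEVVVmVpp1aYRomnAAA2iGMBRnm926upqWIYlHqpiIdVZlVmZ4mGZoU2d4cgACrKhRAUi92oq5ipYgaXeId4hmiFVneJmGVndFh0VkIATMqGMRScyWiqh7pxBHiYd3dnmWVoiImXVWiGd1QzRBF8qYZDNYmGWKqHqoICaJh3VGqnVpmYiIdmeZZVQzI0M4mZmFRFZ2VpqXe8tAFndnY1rKeJqYh3ZmeIdSIyQyRFd3iqdlVVRXmYd4vWAFU2llrdqqmHd2ZVaJhkISNVNWVVV7uXZEM1iYd3WucAZRWInO26mHZmZlVnmWQgNXdVZVVGvKhUQyWIZWZK+ABmE3m97bl2ZmZmZmaahSBHmWVVVUWrqFQzNXdlZm35ADZDas3amYdmZmZmZoqWMVmpZDV2NJuoVENFVmd33/UAN1OMy6mahlRWZmZmi6dTWaljJZhFiZhUQ0VVZ3f/wABHVs/Jhmd1M0Z3dmV6qHVomHMmuWeHdkIRJGZmVP5gAEZ6/6ZDNnZDRomXVXq6h3d3ZUepmXRDEAAEd3VD+gASE339chBKl1RXm6dEaaqYd3ZmZ4mnQxAAAAR4hjK1EzACn/xRAYynZXiZllRGmqh3eHZnmnMiAAAAFWeGIGRTAAWu6kITvJeHZVZmUzWLuoiJh3eGIiAAAAA1RmQQIzAAN63IUzSsl3QTNGdURpzcqamIdUIhAAAAAlITMQEjMAFni7hUNZyVM0QlmFRXre3LqHZDIhAAABAFQAEjV2UxAmZpqFNGu2RpcyaHVGnP/tuWZSEQAAASITUABWd2tyEiRUaYUkrrNbthN3Znm9/+yWVjABAAATNEYgBYdlXIIkQxJXdTfvpIumE4mYib7+ynVnISAAAkVmZAAXhlZskyRCAlRmjf+pqZUSjLmJvMupdoYjIQBHZVVBACaGVnuWMzEEU3rP/qqphAKduYmqqZiJljQxAnhURDEAJYdmeqhkIDZEm87smqlzAq3JmJmZiJumRTAVd1RWVCEkVmZ5iIhBJCWrzdqKqoMDvcqYiJmIq6ZWQTVlRXh1MRNVVnd3eXIBScyZqYmqkwSsuYiImHirpmdSNURGiGQzNGZVVEV4YhN7uWinery2E5upiIiHeKqXZ2M0Q0iXVERWeGVSI1ZBJomYi6NJvMgRepiJmHZ4mYdmYyNDWqU0VWeIhlERNABImrqpQ3rMySBZmZmoZnd4h2d0EkR8tTRVVniHchABIliZm7Y1i8yoQUeZmql2Z2Z3iYQSRpunQ0VVZneEIAIxJonMhWd4mpdSN5qZqYZmVVablBJYmZdTRVVVZ3UwA0I0fNlndnd4l1RHmpmZdTNFZ4mENFZ2iFM0VVVVZmMCVDWclXdVZniFNXiJiHZDM0V4iXVUNXiWRERHdUVWZkMzNZpmhTRniFIkeIiIZDMiRomIh1M3iYQ0VVeHREVnZCI1iFVSFImFIBRoqGZlMQFIqZmXMliZchRmV4hkRmdlMiWIQiAGunQAFFinNGYwAWrLmXQTeZlAFXdmeHZXdmZDJIcxEBnbcgAjR6hVZjABe9uXQRWalQAleHZniJh2VVM0djIQK9pQAUQ2qXZmQwBry4ZCSKlRADZ4d2d5mHVVQzV0IwBu2CABVlaHd3ZTIDm6dmRZliAAJod3d4mZdUREV3MjAK62AAJXdmZniFMxBZh4hmmEAAAmh2eJqql1REVoczIDvIMAE1dlRniIYyIBV3m3eXIQAEiZiJrMyGRFZmZ3QAWpUhJDNVQ0eYh1IQAmjMdYUiAAe7qYm93WVFZ3RItgBYYzJENFZTJYmHQhABWttjZkQQKtyoib3dZVZ3U1vWADNFQ0VndUMiV4hQARNquXRWZiA865iKvMxmd3VFjLQBAFhTV5mFIRI1d0AFVWllZndmMG77iavLumd3VFeskzEAiVNZqoUgASNEEolkVTR5iIdErtqavMuqZlRVaKt0MAOYM3q7lSAAIhBKuWIGpjasuWarqrzMuqtlJFd4q3MAFpY1m8uFIQARAIyYQB7UFry4Vqq83cuqq2QkZ3ebYQFXZFesyVMhEQABinYQjqQnu4Ray73typmqZCNnZptRJGdleKumMgASIAB5Ywa5dEmnNb25rN26mZllNFZVm1JGZ2Z4mXQxABIQAGhSSrU2mWI87Kqru7qIiFVUVUSbZGZmZmZ2VCEBEQACeGRpZXqWIZ/bqpiJmXeIVnVUNKtlZTRmVVVUIQABEAOJZWd6t1IDz+y6h3iId4iIh1Qjm3VTI2dVVVQhAAEyA3iWaKp0IDre26mHZ3h3d3d4hSObdUIjZlREQxAAAkMSabdZmFIEvd25iHZnd3VVd2eIM4qFMiNmVDMhERETRBFauGiHQBi73bh2ZmZVVVWYVYhWmnMzJGZCEREiIiNUIlnKd3ZAKavdqGVVVCEjaJhnllipUzRGZCEAEjMzJFVDWKp2dkA5qsynUyIQAAJoiHh0aalUVlQzIAATRDM1ZmVHmWV2MDmZqoQQAAAAAla6l1aJqWRlIBIhABNENFd3ZUeoVGYhaYd3UgAAEREldomoiIiYZVEAIzIiI0RWd3ZkN6dFZjNmZVVAAANENYupNGmpZ4dlIBNFMTVERDJXeHMnlleFJDEkRCAAN3eL3KsyJqpnh2MSRmQSRWVBAndnliV1V3MhAANUIAWqms3LvFMBi3aIYiR3YxNEVUEDd2eHM2ZGdDAAV2IBScy7y6vd"/>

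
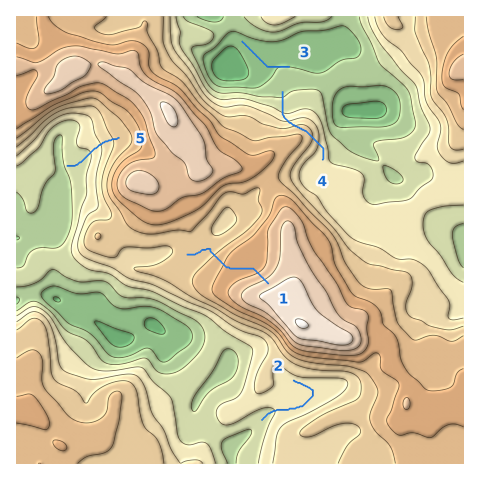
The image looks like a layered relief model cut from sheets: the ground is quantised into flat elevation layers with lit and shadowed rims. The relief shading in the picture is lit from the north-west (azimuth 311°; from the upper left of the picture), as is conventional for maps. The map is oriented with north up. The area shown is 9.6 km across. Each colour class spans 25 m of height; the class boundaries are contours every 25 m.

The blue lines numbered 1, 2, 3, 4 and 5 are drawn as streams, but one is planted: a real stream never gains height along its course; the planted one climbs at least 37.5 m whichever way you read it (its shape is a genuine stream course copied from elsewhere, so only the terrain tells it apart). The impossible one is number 4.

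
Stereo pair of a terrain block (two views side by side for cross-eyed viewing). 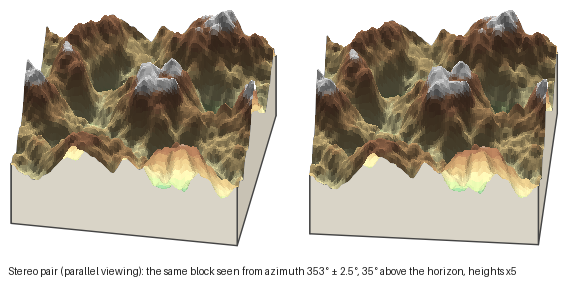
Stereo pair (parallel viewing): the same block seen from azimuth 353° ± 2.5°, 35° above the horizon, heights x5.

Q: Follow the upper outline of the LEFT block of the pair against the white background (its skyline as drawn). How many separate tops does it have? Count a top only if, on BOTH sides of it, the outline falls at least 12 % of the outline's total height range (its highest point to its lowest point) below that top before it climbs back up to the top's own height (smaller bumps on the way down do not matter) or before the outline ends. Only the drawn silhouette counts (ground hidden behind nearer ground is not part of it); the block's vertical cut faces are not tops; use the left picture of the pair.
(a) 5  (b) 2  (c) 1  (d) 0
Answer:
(b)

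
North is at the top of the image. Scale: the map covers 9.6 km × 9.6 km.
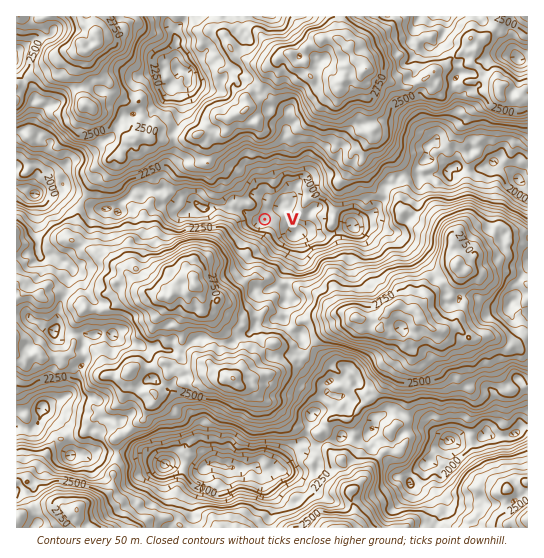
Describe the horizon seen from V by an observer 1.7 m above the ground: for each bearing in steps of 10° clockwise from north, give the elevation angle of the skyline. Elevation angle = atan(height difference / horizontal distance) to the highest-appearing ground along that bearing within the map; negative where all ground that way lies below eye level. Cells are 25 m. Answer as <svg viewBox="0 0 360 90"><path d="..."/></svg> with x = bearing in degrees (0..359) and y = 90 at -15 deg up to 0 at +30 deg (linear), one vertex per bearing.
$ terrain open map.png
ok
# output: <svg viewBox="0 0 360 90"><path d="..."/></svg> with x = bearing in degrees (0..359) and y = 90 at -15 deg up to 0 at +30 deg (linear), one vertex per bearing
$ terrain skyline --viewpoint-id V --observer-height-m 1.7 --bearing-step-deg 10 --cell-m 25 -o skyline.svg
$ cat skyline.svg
<svg viewBox="0 0 360 90"><path d="M0 18l10 8 10-2 10-2 10 6 10 3 10 0 10 5 10 10 10-8 10-5 10 0 10-7 10-2 10-6 10 6 10 0 10-8 10-4 10-5 10-4 10 0 10 1 10-4 10 0 10 7 10 10 10 10 10 8 10 3 10-3 10-11 10-1 10-2 10-1 10 0"/></svg>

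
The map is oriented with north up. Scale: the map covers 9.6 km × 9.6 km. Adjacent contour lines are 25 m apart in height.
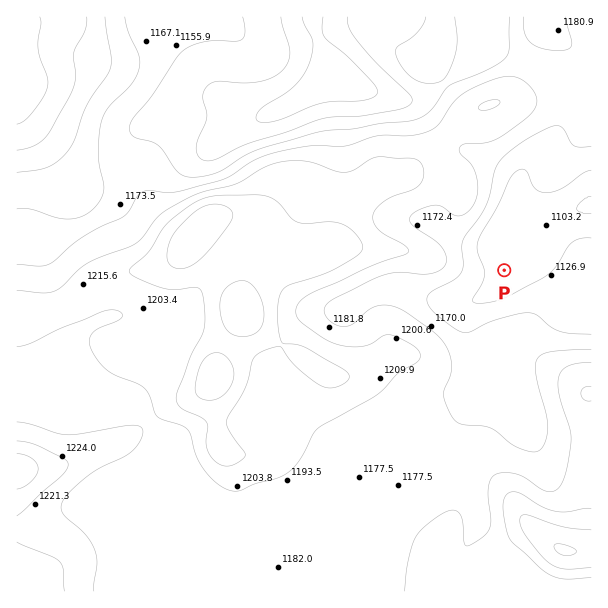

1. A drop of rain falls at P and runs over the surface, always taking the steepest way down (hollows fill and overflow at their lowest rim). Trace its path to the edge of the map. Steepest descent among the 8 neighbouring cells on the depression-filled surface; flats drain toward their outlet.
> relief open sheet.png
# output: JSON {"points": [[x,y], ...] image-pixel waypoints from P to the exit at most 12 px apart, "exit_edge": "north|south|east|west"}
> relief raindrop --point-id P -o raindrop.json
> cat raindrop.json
{"points": [[504, 270], [510, 258], [512, 248], [524, 246], [536, 237], [548, 225], [560, 215], [572, 212], [584, 210], [591, 210]], "exit_edge": "east"}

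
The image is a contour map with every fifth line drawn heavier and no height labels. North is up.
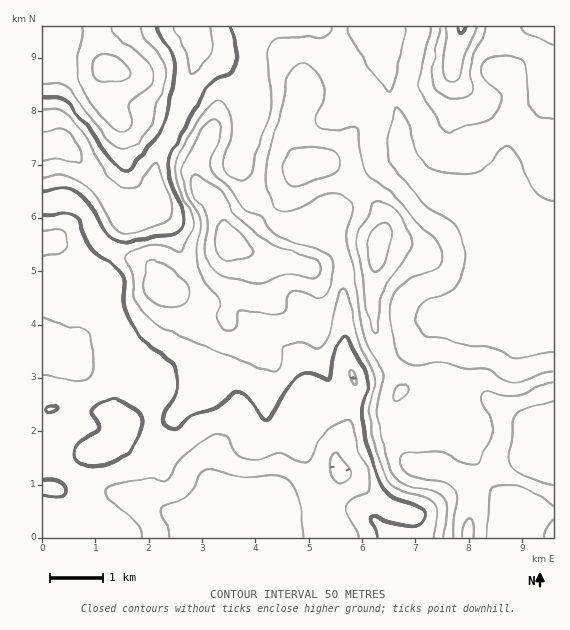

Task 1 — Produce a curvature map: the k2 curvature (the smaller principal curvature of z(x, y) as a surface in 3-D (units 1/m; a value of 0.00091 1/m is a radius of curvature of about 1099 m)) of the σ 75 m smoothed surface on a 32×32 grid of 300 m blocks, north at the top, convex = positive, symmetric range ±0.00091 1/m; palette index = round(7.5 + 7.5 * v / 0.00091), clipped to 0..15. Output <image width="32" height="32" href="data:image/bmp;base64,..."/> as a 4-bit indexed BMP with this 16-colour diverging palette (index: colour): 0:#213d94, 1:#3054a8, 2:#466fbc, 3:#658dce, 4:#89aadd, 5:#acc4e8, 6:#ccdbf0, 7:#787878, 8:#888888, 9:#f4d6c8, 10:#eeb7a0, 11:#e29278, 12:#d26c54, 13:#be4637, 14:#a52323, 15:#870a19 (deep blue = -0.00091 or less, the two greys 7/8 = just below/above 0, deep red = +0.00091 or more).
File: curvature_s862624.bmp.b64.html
<image width="32" height="32" href="data:image/bmp;base64,Qk12AgAAAAAAAHYAAAAoAAAAIAAAACAAAAABAAQAAAAAAAACAAATCwAAEwsAABAAAAAAAAAAlD0hAKhUMAC8b0YAzo1lAN2qiQDoxKwA8NvMAHh4eACIiIgAyNb0AKC37gB4kuIAVGzSADdGvgAjI6UAGQqHAGh4iIZnd3d2eCRodDeXRmhEZ3dUZ3d3dmc4hAAmh0ZVd2VEVWZ3d3V3NyAjIlZERYdVVnmGZlVlZ0MWqGVmRXhWeIdnZVZ2VmVDOKmIZWiIZ4iIZndWiWeVM2d3dmZ4d3Z3eGeXZWh1hSF3VFZ1Z4iHd3hnh3ZXdFdgeGVmVXeXh3eHd3eHZ3Q2gGmHVlhnd3ZmZ3d4hmZ2NnAnp2dYZGlmVndmZmVnl0ZANGWJV2REZmeGZmZmd3ZnEIZUVVVWVWZndmd3iIZWaRCXVmZmd3dnZmVnd4h1Z1cQhkZ3d3eIaYVFh3ZmV4ZGAHZGd3d3iGmFJqqERWdjVwF1RVZ3d3d4UTR5YFd3ZooAd1Z1Z3d3diZmqSGah3eIAolXlWd3d1RoRIYUmodTIRWpZ4Rnd3hDZzIzEkhkETVEiYVFd3d3hXcTMQRVI1dmVFhjV3d3d3mBFkBKpxVnZVVnNHd3d3dnIGgwiFMVeYhlVEZ3d3dnVAR3MIYyFomZh2VmZmZ3aEMVd1A3hgWGZ2Zldnh3ZndiR5qSB6gTdkRndWV4d1V3Unh3dgN3MmdkV4VVZmhzdmJ4ZWYBdkRYlVd1VnZoc3iDiHiZIXZWWJZnZlZ5VER4dIqZmUFlZ2eFd2ZVaVJEZ2RoiIhTVnh2Znd3ZFdiZlZ1ZURDRFd2ZlZnd2RGoyeI"/>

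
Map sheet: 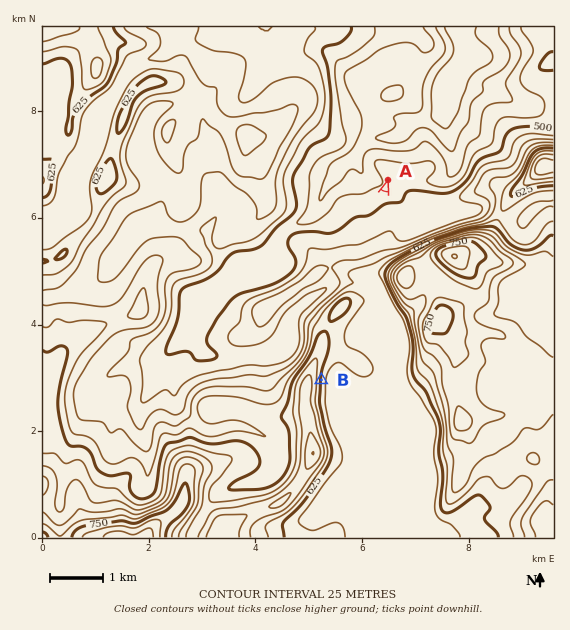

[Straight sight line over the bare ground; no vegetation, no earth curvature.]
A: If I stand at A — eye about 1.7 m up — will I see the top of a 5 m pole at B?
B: No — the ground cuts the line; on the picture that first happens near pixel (367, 244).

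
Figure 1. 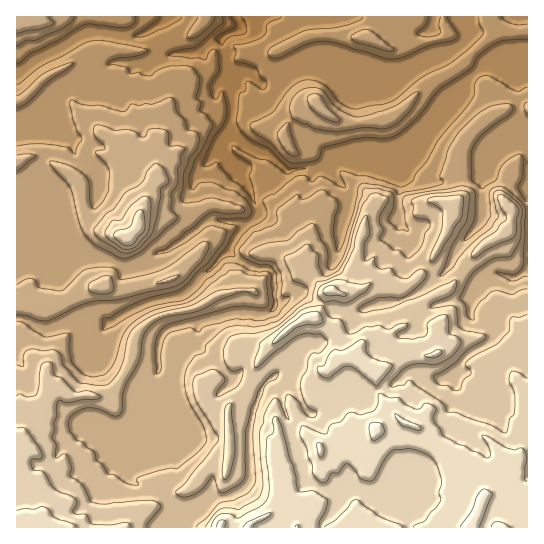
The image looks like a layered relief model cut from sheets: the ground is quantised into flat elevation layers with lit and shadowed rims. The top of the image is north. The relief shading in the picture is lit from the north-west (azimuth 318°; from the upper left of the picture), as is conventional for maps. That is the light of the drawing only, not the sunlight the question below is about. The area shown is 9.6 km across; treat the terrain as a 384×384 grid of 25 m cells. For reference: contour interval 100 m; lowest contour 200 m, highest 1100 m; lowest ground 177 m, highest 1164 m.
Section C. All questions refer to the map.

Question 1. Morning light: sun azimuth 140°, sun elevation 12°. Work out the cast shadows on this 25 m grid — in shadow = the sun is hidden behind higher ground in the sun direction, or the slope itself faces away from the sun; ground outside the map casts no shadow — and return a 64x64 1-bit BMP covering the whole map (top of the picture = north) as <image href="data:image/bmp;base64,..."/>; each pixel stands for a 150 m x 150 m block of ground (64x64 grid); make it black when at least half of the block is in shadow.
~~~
<image width="64" height="64" href="data:image/bmp;base64,Qk0+AgAAAAAAAD4AAAAoAAAAQAAAAEAAAAABAAEAAAAAAAACAAATCwAAEwsAAAIAAAAAAAAA////AAAAAADAIAeYAAADkOc4B/4AAAOAgL4H/wAAA8AAH8f/AAAHwAYzh/+YAAPAIBcf/wgAAPAgBf/fAAAA2CgBv98MAAAYBAB/zwgAAAAEAH/PGAAAAAAA/+8YAAAGAAD/7wcAAAQAAB/PP4AAbAAAD88/3ADrgAAOz0/8Z4OAAATvQ/4jAwAABvfAfzACYfAGd9APIABh+A8ZuACAAHH4H4g4AAAG8/wfjH4AAAD5/D9GP0AAwPj8PmY/4fB4/H4j/x/g+hi+fjv/wHhz/II/H//hfzj/AH/D//n/uMcAP/z//ff+QoAP/z/8AfxijgD/v/4AOGOH5w////AeZ8f/8///vM4/B//5///e5wAD4/z/v8LjAAHA/v//6POAAQA+f//g+eAADA9//+H58AA+A///4fz4AP4B///hvPwB/wBH//HM+AH/Bw//+YB4Af8H///9/3wB/4f/////+AP/g//////4A/3D//////gD+YH7///8/IPgAOOP///O/+AQ5wf//wT/gMwgAx//AOcMBAAAD/8AAE4AE4AAH4AAW0AXwH4f4AAAAFfA/w/5AAAAd+D/h//AAEBz/f/D/+AEQHv//+Hk8DBAP/z/8AD8GPgR8H/+AP4A/6DgAP8AP4AfsAAAH4AP/8H/wAAHwAP/+H/wIADgAAD+P//wAcAAAD4f//ABwA=="/>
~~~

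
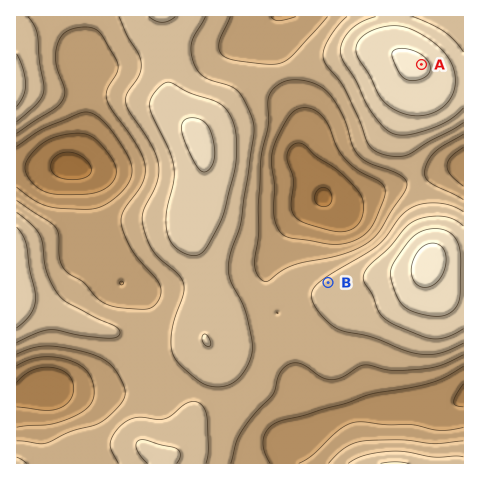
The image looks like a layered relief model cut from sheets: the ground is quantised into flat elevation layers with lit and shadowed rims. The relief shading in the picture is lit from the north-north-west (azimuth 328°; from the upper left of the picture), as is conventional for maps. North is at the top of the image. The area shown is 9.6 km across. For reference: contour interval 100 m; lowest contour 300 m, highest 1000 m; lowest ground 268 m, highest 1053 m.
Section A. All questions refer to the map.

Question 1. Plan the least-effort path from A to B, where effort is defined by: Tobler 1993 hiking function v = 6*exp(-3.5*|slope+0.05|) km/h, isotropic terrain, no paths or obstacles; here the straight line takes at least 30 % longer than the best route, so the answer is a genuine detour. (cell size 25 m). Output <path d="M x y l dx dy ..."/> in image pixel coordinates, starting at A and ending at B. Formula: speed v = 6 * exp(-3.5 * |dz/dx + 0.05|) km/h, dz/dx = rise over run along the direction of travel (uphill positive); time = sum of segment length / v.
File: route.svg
<path d="M421 64l3 5 0 47-13 25 0 39-11 21-2 2-16 33-18 17-14 7-22 23"/>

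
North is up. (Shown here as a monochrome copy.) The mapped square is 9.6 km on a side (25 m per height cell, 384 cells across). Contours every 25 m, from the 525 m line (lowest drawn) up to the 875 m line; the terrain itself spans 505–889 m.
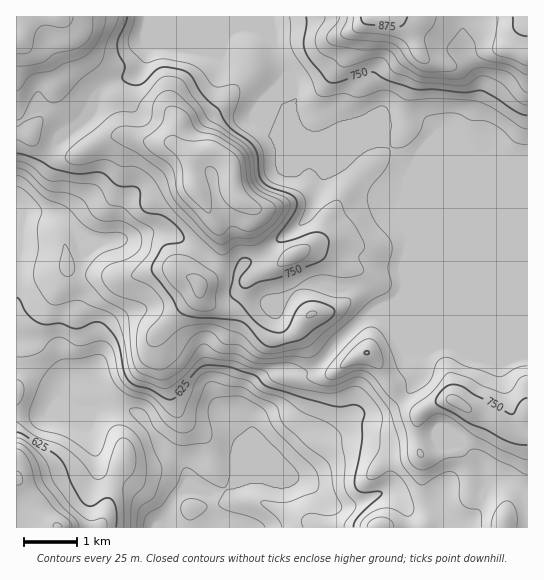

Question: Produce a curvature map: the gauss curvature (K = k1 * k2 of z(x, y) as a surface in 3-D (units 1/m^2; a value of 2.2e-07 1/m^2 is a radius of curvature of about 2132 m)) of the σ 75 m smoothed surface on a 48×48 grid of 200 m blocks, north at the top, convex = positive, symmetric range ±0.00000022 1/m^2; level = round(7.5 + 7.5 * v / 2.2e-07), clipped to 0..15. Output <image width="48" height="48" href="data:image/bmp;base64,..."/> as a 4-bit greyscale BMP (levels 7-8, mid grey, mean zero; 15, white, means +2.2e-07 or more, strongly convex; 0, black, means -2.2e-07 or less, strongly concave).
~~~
<image width="48" height="48" href="data:image/bmp;base64,Qk32BAAAAAAAAHYAAAAoAAAAMAAAADAAAAABAAQAAAAAAIAEAAATCwAAEwsAABAAAAAAAAAAAAAAABEREQAiIiIAMzMzAERERABVVVUAZmZmAHd3dwCIiIgAmZmZAKqqqgC7u7sAzMzMAN3d3QDu7u4A////AIh99QfZiNqHeIh4mneIdBD/+BeXiIeNlYdTeJiJd5doh3d3d2eIeahXdodnd3Vrlod3iaiHVoZnh3d3mGeIeIYjVod4eJd2Z3RoiId0V4d3eId3d4mHZ3mGiYZoiHiGd7aJiHdkeHd3h4d3d4iZh3i6ioRYmHiHdqlneHZnmHd4iId4d3iYd3eLZHeIl3iHhvlGeHd5uHdoh3eIiId3d3d3ZX/lV3iHh/ZHh4mK2Xlnd3iId4iId3d3eIuXd2iIiCiHd4h5t1d3dneIh3d3eIh3eHF4iFd4hwu4d4dmdlWJhnd4h4l3iId3d3N8uWZ5dxqod4dmaaeIeIiImIh3h3eKl496t6V4aGiIh3d3a9ZWeKiZh3Znd3iacxkg25Z3abeIiId1N5Q2eIeZd4d3dWmYhlh3/Id3d5d4d4hjaXdlfKd4eal2eXvHeHioWHiIe2Z4iIh1i5uZjbh4Y2h3XbejJ3iHV3eJeHd4h3mXjLqKYmh3dVt0NoNmZ4d2Z4eIdniHaIi5i5iIYmlWnrZmV3n/d4h3Z4h4d4d4h4d3aqh3eYl3nqWXeYeZZ4h3d3h3d3d4h3dmaKh2a6Z1Z2OHeIdEZ3h3d3iIiHd3eYmXVXZUWGVlaciaunZmd4iIiIiIiHd3eGaHVphVnFR3mIeP+FaIh3iIiIiIiIeIiIZ4d4l3rGiFmYdFd1Z4d3eIiIiIiHeIh2eZh4iGjYiHeHdmiId4h3eIiIiIiGeIh1aqdVa5fGZ3V3eImHiIh3iIiIiIiHeIh2aIZUnZiEWIeHiHdniHiIiIiIiIiIh3iId4iIiYaFGrdm34d3h4h3eIiIiIiIh3eId5qnV2RlWYICeph3eIh3eIiIiIiHeIh3Z6yUSYZ8s5hVmXZ3d3d3eIiIiIiHeId3eIh1eYiMdpzIeYV3iIh3eIiIiIiIlmiHmWWpZ3d4Z4r+Y2eHd4iIiIiIiIiJlWh3h3aIZoh3aYe+cUeIeIiHeIiIiIiKh3d3h3eIdr2HdwB4MGh4eId3iIiIiIiMiYh3iIiZh5qIhgn/lnh3d3eIh4iIiIiJaIeId4iIiFaJeov8iHiId4iIeIh3d3eGVVfJd3eIdmd3f+Roh3eIiIh3iId3eHd1lWaZd3domHeMn4A3eHeId3d3eId3eHd2uIh4d3dWmXRumEJXd3d4d3d4h4h3eId3h4h4iJh4dnNFPKd3d3d4d4h4h4iHiId3d3d4h2e5eNmYKsiHd3d3d4iHeIiHiIdmh3d3h3h3mId2Z4iId3eId4qFeIiIiHeHiHd4h4dWl2eId3iHd3Z4d4qGaId2Z3e4mYh4hmeHmZiIhmd3iYeHeHaHRoeGaIhliFd3d3eHmpZoh3iHiYeId4V3anjHqZoniHh3d3hlZ3Znh3iHd4d4d6pl3miCN4eoh2eHZmeJZ3d4iIl2Z4d3douX+YiGV7ebiHiad3mod4d4d4h3d3iHd3hiR4iHd5h4eIeJl3iIh4iId3d4d3eEaXdmd3d3d3iHdol3d5dneIiId3eIiHe8XZmHiHd4iHeA=="/>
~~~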